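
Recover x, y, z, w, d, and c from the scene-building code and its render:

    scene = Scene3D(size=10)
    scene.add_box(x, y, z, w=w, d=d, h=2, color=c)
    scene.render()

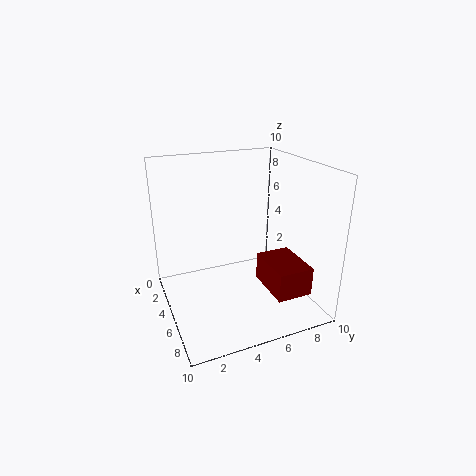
x = 5, y = 6.5, z = 1.5, w = 3.5, d = 2.5, c = 'maroon'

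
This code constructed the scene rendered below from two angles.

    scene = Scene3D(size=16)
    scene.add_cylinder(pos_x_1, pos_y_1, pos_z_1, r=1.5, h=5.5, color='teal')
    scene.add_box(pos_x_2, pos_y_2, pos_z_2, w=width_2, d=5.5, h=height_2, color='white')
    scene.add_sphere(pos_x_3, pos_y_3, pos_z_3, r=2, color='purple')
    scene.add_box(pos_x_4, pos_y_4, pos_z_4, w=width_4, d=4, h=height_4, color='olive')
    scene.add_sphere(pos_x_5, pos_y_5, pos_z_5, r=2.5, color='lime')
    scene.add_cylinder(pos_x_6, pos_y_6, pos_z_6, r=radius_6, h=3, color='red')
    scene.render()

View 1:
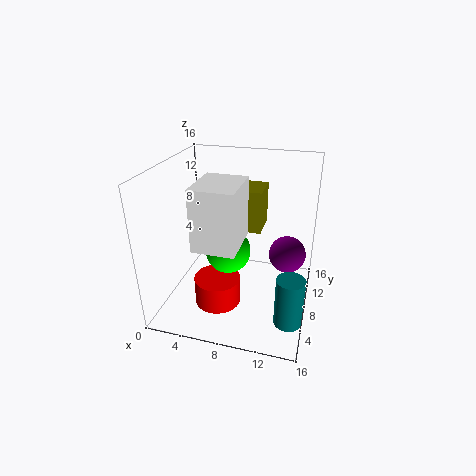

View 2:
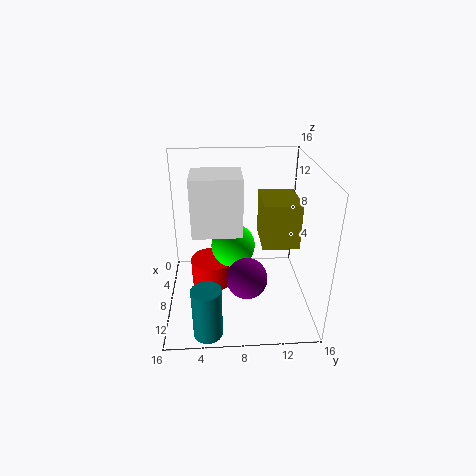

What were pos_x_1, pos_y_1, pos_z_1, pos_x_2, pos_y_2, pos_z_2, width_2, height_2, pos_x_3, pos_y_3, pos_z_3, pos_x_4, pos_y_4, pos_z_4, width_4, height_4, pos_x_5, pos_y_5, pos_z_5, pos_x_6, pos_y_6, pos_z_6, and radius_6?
pos_x_1 = 14.5, pos_y_1 = 4.5, pos_z_1 = 0.5, pos_x_2 = 4.5, pos_y_2 = 3, pos_z_2 = 8.5, width_2 = 4.5, height_2 = 6.5, pos_x_3 = 13.5, pos_y_3 = 8.5, pos_z_3 = 6.5, pos_x_4 = 5, pos_y_4 = 10.5, pos_z_4 = 7.5, width_4 = 5, height_4 = 5, pos_x_5 = 7, pos_y_5 = 7.5, pos_z_5 = 6.5, pos_x_6 = 6.5, pos_y_6 = 5, pos_z_6 = 1.5, radius_6 = 2.5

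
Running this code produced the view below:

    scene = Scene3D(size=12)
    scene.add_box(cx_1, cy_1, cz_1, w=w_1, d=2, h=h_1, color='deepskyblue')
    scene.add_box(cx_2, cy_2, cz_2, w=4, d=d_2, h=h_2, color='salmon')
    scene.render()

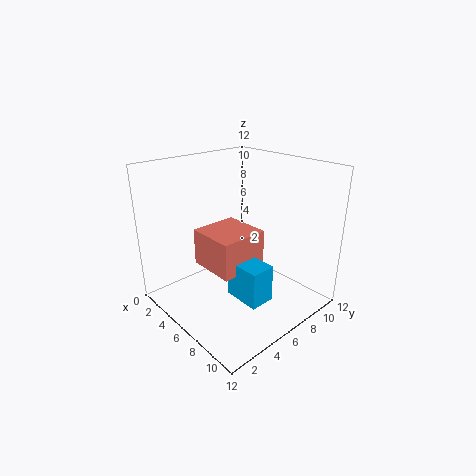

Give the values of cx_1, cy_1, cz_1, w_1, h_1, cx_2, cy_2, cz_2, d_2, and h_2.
cx_1 = 7, cy_1 = 4, cz_1 = 2, w_1 = 3, h_1 = 3, cx_2 = 4, cy_2 = 3, cz_2 = 4, d_2 = 4, h_2 = 3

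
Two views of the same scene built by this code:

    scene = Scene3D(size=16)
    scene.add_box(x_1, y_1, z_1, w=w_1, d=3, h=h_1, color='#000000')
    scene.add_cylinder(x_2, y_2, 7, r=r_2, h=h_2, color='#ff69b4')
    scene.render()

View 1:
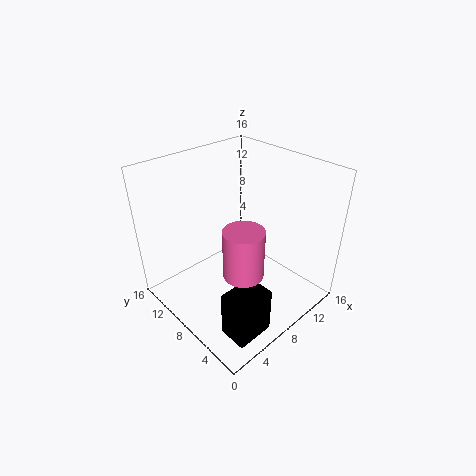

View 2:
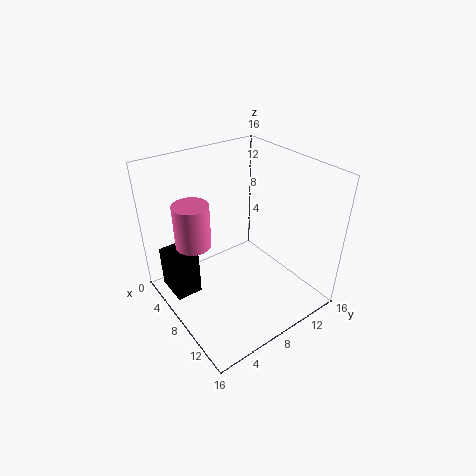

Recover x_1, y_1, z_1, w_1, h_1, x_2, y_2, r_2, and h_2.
x_1 = 2; y_1 = 1; z_1 = 1; w_1 = 4; h_1 = 5; x_2 = 5; y_2 = 4; r_2 = 2; h_2 = 5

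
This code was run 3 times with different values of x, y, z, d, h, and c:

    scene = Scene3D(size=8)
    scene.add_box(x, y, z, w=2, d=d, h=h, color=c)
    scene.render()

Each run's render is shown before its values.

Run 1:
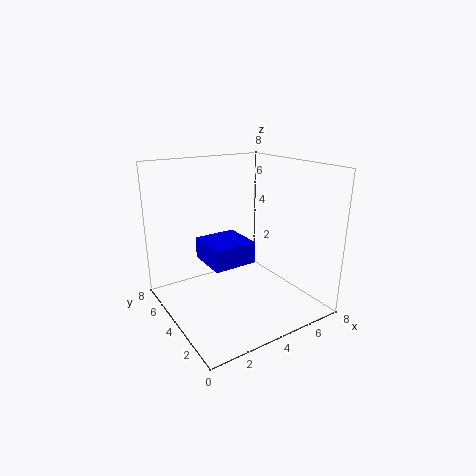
x = 1; y = 1; z = 4; d = 2; h = 1; c = 'blue'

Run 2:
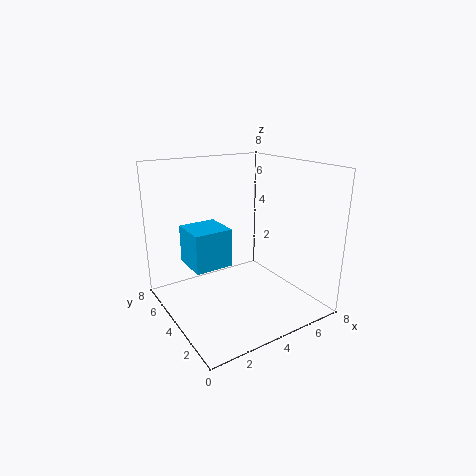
x = 1; y = 3; z = 3; d = 2; h = 2; c = 'deepskyblue'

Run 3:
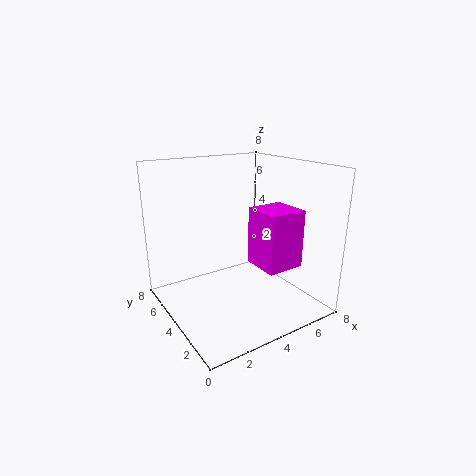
x = 4; y = 1; z = 3; d = 2; h = 3; c = 'magenta'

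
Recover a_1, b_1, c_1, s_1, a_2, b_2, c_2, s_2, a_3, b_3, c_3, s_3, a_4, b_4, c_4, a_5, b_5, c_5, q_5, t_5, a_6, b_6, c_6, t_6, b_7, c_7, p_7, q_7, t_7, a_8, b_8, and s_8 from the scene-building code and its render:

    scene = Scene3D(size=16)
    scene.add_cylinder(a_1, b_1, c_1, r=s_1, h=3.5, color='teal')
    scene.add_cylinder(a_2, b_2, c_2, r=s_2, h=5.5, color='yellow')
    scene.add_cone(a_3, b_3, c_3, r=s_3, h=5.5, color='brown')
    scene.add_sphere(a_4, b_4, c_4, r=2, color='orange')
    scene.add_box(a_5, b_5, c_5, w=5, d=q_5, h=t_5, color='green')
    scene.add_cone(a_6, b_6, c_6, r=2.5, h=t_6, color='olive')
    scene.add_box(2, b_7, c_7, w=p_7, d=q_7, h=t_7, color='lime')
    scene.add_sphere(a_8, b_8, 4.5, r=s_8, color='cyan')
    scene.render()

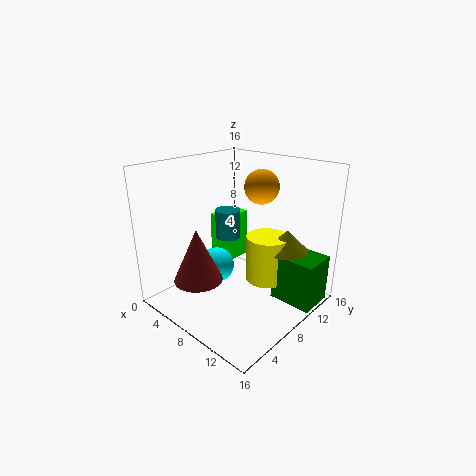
a_1 = 4.5, b_1 = 10, c_1 = 6.5, s_1 = 1.5, a_2 = 9.5, b_2 = 11.5, c_2 = 2, s_2 = 2.5, a_3 = 7.5, b_3 = 2.5, c_3 = 5, s_3 = 2.5, a_4 = 8, b_4 = 12, c_4 = 13, a_5 = 11, b_5 = 10.5, c_5 = 0.5, q_5 = 4, t_5 = 5.5, a_6 = 11.5, b_6 = 12.5, c_6 = 6, t_6 = 2.5, b_7 = 9.5, c_7 = 3, p_7 = 2.5, q_7 = 4, t_7 = 6, a_8 = 6, b_8 = 6.5, s_8 = 2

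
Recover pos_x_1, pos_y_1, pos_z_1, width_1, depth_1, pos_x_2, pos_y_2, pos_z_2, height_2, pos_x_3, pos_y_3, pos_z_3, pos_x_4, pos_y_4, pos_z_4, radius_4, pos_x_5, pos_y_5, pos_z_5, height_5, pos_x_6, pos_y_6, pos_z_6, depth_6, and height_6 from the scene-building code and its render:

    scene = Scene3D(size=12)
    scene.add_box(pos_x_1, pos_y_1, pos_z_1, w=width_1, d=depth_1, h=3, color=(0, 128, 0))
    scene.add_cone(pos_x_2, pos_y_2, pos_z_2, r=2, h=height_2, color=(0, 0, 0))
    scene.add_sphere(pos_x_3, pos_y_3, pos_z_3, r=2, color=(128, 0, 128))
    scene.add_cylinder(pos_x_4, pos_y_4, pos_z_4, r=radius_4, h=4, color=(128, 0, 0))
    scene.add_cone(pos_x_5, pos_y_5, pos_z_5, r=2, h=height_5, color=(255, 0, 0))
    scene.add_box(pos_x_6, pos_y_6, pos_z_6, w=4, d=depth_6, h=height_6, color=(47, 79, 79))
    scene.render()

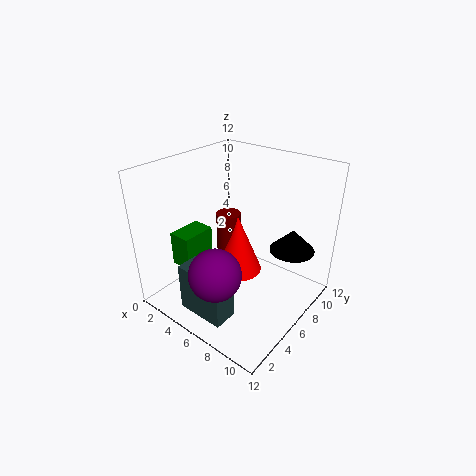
pos_x_1 = 1
pos_y_1 = 3
pos_z_1 = 3
width_1 = 2
depth_1 = 3
pos_x_2 = 9
pos_y_2 = 10
pos_z_2 = 4
height_2 = 2
pos_x_3 = 7
pos_y_3 = 2
pos_z_3 = 5
pos_x_4 = 5
pos_y_4 = 6
pos_z_4 = 4
radius_4 = 1
pos_x_5 = 6
pos_y_5 = 6
pos_z_5 = 3
height_5 = 5
pos_x_6 = 4
pos_y_6 = 1
pos_z_6 = 1
depth_6 = 2
height_6 = 4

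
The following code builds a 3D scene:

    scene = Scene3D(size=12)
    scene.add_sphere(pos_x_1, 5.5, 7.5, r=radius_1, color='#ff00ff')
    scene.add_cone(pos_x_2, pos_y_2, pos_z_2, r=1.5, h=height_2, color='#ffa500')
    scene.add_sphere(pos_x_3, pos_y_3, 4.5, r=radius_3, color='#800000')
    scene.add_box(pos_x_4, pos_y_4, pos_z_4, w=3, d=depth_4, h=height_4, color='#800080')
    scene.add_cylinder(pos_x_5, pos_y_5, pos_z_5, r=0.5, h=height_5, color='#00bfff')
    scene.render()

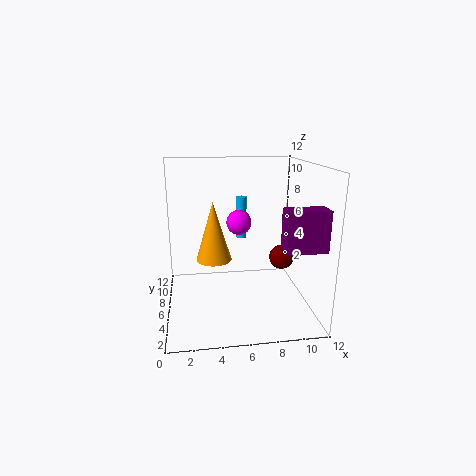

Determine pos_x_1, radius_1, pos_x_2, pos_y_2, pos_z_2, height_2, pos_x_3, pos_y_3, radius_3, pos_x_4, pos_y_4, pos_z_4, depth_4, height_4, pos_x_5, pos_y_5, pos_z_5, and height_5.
pos_x_1 = 6, radius_1 = 1, pos_x_2 = 4, pos_y_2 = 6.5, pos_z_2 = 4, height_2 = 5, pos_x_3 = 9.5, pos_y_3 = 5, radius_3 = 1, pos_x_4 = 8.5, pos_y_4 = 0.5, pos_z_4 = 6.5, depth_4 = 1.5, height_4 = 3, pos_x_5 = 7, pos_y_5 = 10.5, pos_z_5 = 4.5, height_5 = 4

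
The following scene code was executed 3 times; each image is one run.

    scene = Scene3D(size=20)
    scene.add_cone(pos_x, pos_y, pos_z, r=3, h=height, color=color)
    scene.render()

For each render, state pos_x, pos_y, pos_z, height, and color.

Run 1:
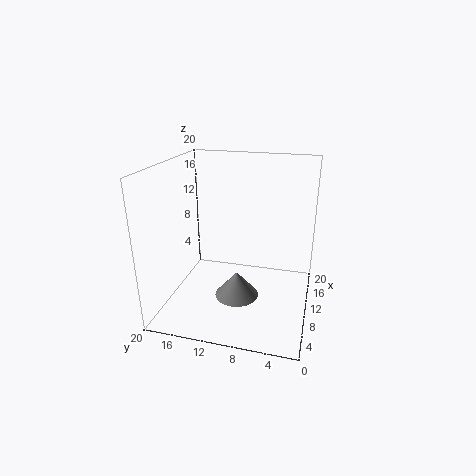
pos_x = 7.5; pos_y = 9.5; pos_z = 2.5; height = 3.5; color = 'gray'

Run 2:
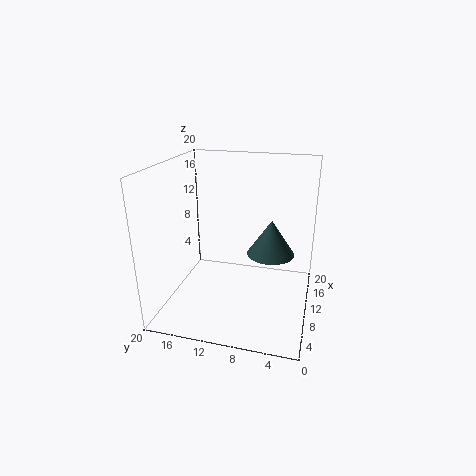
pos_x = 7.5; pos_y = 5; pos_z = 9.5; height = 4.5; color = 'darkslategray'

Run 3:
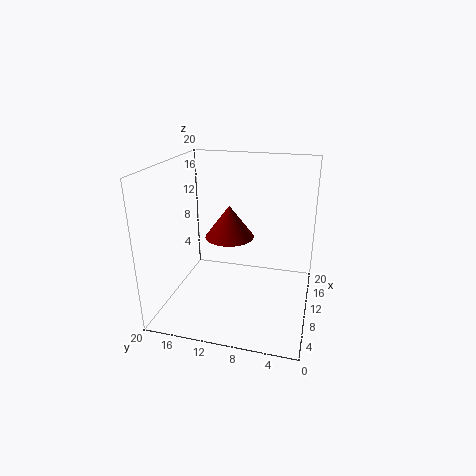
pos_x = 6; pos_y = 10; pos_z = 12; height = 4; color = 'maroon'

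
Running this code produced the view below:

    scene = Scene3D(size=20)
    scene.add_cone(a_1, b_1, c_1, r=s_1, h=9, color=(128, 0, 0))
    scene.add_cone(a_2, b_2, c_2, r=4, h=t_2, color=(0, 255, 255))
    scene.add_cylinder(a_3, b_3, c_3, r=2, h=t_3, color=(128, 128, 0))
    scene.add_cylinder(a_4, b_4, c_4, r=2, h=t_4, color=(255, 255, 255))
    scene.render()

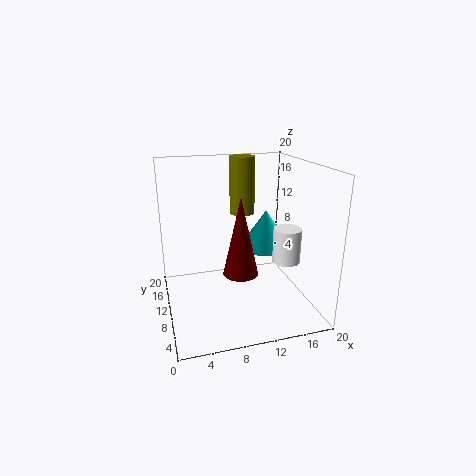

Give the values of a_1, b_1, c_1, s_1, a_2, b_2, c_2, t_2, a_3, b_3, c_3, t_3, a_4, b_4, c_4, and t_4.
a_1 = 8; b_1 = 2; c_1 = 9; s_1 = 2; a_2 = 16; b_2 = 15; c_2 = 6; t_2 = 6; a_3 = 13; b_3 = 18; c_3 = 11; t_3 = 9; a_4 = 17; b_4 = 9; c_4 = 6; t_4 = 5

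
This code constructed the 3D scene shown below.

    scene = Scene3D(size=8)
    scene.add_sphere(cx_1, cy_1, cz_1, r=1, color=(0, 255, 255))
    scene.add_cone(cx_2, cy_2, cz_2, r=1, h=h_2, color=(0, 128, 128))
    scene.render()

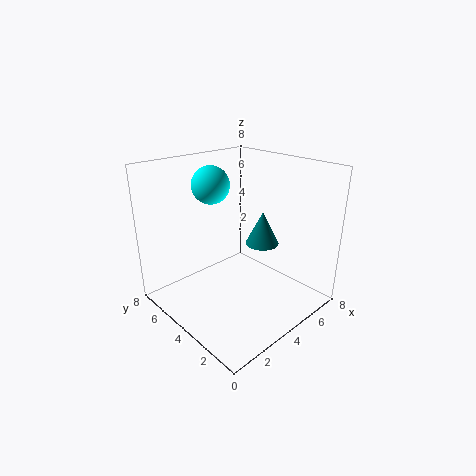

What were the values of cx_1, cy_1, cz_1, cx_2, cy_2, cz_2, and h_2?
cx_1 = 3; cy_1 = 5; cz_1 = 7; cx_2 = 6; cy_2 = 4; cz_2 = 3; h_2 = 2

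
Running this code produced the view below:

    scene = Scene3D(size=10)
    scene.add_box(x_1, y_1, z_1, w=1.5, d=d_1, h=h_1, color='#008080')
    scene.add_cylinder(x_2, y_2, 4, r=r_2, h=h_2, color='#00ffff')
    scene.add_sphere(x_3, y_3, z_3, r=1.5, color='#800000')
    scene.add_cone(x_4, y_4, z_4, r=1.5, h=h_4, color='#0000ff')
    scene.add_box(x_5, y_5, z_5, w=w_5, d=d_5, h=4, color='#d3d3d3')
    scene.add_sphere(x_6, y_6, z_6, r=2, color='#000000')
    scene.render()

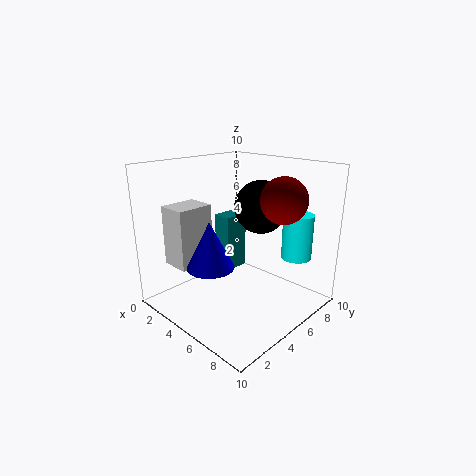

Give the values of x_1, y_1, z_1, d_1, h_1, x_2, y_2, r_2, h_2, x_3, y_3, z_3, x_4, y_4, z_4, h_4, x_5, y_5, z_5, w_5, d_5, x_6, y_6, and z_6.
x_1 = 1
y_1 = 6.5
z_1 = 1
d_1 = 2
h_1 = 4.5
x_2 = 8.5
y_2 = 7
r_2 = 1
h_2 = 3
x_3 = 8
y_3 = 6
z_3 = 8
x_4 = 5.5
y_4 = 2
z_4 = 4
h_4 = 3
x_5 = 2
y_5 = 1
z_5 = 3.5
w_5 = 2
d_5 = 2.5
x_6 = 4.5
y_6 = 8
z_6 = 6.5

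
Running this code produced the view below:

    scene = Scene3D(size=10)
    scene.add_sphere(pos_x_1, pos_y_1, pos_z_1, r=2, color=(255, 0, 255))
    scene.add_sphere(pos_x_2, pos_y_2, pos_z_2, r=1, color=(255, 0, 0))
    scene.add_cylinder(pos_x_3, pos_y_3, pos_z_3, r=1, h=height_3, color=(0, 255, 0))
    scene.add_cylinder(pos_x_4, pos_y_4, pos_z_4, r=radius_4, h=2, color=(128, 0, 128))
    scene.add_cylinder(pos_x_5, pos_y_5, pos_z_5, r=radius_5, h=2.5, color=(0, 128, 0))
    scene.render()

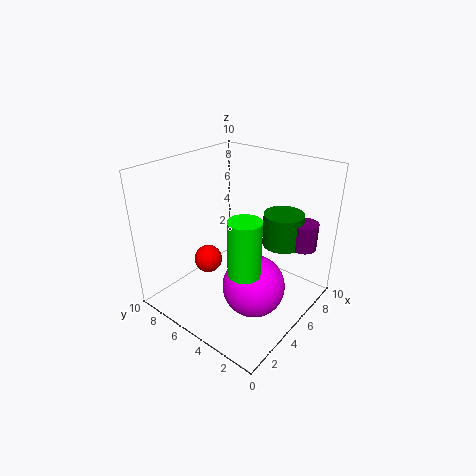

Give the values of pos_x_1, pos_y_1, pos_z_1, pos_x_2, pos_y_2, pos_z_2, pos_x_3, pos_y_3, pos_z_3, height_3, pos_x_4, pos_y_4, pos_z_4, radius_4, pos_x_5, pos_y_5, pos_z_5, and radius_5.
pos_x_1 = 3.5, pos_y_1 = 2.5, pos_z_1 = 3, pos_x_2 = 4, pos_y_2 = 7, pos_z_2 = 3, pos_x_3 = 2.5, pos_y_3 = 2.5, pos_z_3 = 4.5, height_3 = 3.5, pos_x_4 = 9, pos_y_4 = 2, pos_z_4 = 3.5, radius_4 = 1, pos_x_5 = 8.5, pos_y_5 = 3.5, pos_z_5 = 3.5, radius_5 = 1.5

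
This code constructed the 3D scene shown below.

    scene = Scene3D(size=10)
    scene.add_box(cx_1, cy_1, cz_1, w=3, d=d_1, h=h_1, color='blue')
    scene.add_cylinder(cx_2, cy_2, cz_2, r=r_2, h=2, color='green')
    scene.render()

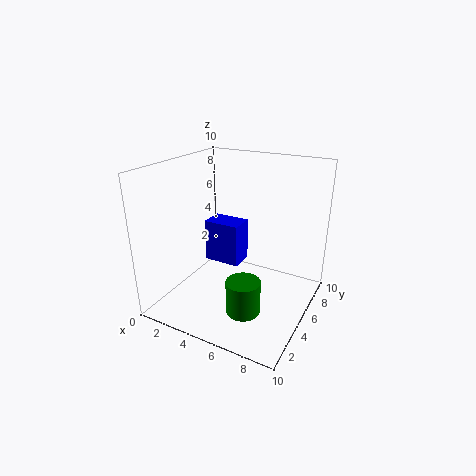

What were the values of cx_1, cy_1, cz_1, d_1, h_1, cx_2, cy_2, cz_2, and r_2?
cx_1 = 0.5, cy_1 = 7.5, cz_1 = 1, d_1 = 2, h_1 = 3.5, cx_2 = 7.5, cy_2 = 1, cz_2 = 2.5, r_2 = 1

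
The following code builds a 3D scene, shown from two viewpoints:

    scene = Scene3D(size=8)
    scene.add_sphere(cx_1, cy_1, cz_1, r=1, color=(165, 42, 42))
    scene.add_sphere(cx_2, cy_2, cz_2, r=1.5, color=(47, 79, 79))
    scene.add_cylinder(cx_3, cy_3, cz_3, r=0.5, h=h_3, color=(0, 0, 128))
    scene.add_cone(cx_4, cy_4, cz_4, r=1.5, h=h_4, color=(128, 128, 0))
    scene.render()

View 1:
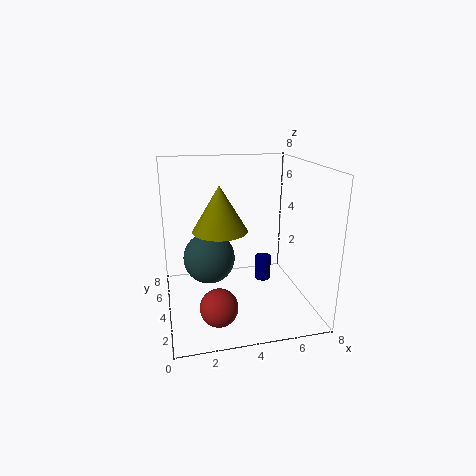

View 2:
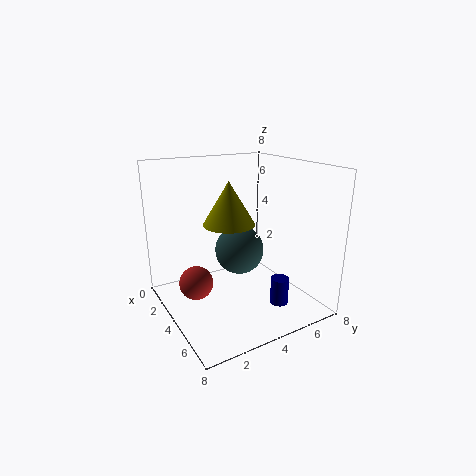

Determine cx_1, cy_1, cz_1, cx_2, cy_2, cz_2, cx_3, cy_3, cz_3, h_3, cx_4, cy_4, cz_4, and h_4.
cx_1 = 2.5
cy_1 = 2
cz_1 = 1
cx_2 = 2.5
cy_2 = 5
cz_2 = 2.5
cx_3 = 6
cy_3 = 5.5
cz_3 = 0.5
h_3 = 1.5
cx_4 = 3
cy_4 = 4
cz_4 = 4.5
h_4 = 2.5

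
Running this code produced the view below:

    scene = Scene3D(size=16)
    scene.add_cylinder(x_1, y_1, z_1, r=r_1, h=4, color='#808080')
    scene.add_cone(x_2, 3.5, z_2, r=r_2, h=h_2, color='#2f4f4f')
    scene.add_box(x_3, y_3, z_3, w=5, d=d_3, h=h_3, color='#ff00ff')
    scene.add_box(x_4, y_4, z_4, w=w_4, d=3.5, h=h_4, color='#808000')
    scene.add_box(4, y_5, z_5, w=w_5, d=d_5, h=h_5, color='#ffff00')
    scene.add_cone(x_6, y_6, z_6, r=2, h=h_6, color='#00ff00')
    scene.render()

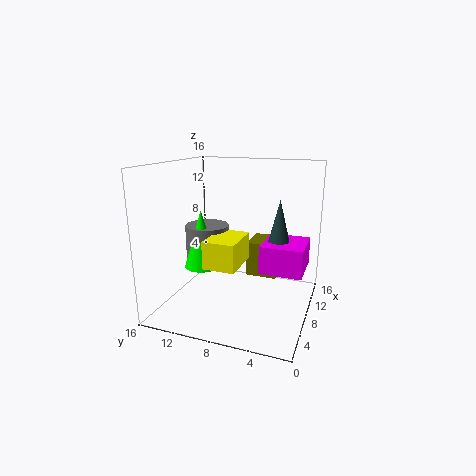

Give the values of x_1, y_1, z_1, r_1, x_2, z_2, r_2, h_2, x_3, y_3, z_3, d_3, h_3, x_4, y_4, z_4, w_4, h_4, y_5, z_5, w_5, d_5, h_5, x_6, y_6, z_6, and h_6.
x_1 = 8.5, y_1 = 12, z_1 = 5, r_1 = 2.5, x_2 = 8.5, z_2 = 6.5, r_2 = 1.5, h_2 = 6, x_3 = 6, y_3 = 0.5, z_3 = 5, d_3 = 4.5, h_3 = 3, x_4 = 9.5, y_4 = 4, z_4 = 3, w_4 = 4, h_4 = 4, y_5 = 7, z_5 = 5.5, w_5 = 5, d_5 = 3.5, h_5 = 3, x_6 = 7, y_6 = 12, z_6 = 4.5, h_6 = 6.5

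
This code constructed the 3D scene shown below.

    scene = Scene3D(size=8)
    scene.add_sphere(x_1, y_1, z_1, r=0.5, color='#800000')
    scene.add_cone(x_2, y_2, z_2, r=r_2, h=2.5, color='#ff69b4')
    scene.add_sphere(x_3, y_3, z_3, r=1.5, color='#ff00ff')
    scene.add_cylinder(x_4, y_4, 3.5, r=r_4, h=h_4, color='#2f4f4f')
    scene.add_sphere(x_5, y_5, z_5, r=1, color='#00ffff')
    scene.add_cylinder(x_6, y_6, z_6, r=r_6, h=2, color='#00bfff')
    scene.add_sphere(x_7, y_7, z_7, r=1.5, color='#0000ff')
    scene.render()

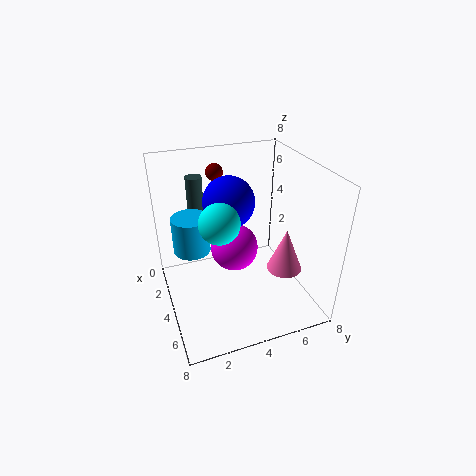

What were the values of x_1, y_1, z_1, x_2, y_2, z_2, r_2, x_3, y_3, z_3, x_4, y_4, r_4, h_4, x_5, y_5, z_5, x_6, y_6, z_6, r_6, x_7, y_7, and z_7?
x_1 = 1.5; y_1 = 3.5; z_1 = 7; x_2 = 5; y_2 = 6.5; z_2 = 2; r_2 = 1; x_3 = 2; y_3 = 4.5; z_3 = 2; x_4 = 0.5; y_4 = 2.5; r_4 = 0.5; h_4 = 3; x_5 = 5.5; y_5 = 2.5; z_5 = 6; x_6 = 3.5; y_6 = 1.5; z_6 = 3.5; r_6 = 1; x_7 = 2.5; y_7 = 4; z_7 = 5.5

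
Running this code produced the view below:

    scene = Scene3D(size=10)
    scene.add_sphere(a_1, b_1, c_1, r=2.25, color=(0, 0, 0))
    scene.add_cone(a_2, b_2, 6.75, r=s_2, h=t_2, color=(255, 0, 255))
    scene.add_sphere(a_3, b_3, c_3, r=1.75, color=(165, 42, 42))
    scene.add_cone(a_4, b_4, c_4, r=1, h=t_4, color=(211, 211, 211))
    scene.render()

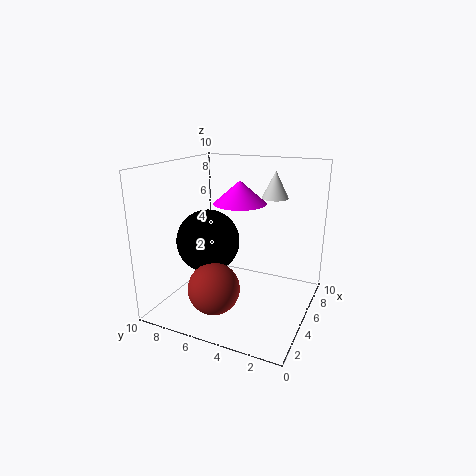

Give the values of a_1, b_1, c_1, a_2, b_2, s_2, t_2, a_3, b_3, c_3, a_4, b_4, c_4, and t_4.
a_1 = 4.75
b_1 = 7.25
c_1 = 4.5
a_2 = 7.5
b_2 = 6
s_2 = 2
t_2 = 1.75
a_3 = 2.75
b_3 = 5.75
c_3 = 2
a_4 = 8.25
b_4 = 3.5
c_4 = 7.25
t_4 = 2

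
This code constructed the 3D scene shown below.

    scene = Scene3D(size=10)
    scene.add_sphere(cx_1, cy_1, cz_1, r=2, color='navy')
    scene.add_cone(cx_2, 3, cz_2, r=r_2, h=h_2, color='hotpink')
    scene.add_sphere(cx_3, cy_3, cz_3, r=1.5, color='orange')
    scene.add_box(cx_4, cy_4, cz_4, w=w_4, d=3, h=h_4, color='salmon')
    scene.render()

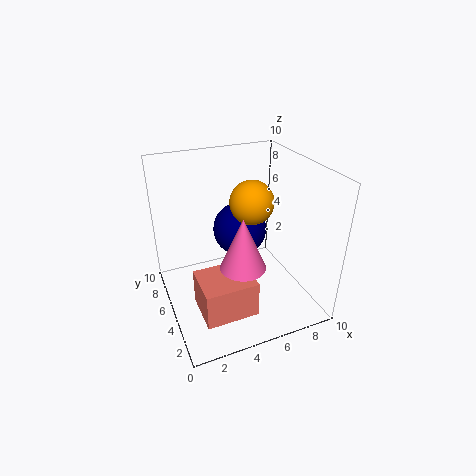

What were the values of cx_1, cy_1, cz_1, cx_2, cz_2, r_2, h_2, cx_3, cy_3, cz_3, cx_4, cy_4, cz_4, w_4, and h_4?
cx_1 = 6
cy_1 = 7
cz_1 = 4.5
cx_2 = 4.5
cz_2 = 4
r_2 = 1.5
h_2 = 3.5
cx_3 = 6
cy_3 = 5
cz_3 = 7.5
cx_4 = 1.5
cy_4 = 1.5
cz_4 = 1
w_4 = 3.5
h_4 = 2.5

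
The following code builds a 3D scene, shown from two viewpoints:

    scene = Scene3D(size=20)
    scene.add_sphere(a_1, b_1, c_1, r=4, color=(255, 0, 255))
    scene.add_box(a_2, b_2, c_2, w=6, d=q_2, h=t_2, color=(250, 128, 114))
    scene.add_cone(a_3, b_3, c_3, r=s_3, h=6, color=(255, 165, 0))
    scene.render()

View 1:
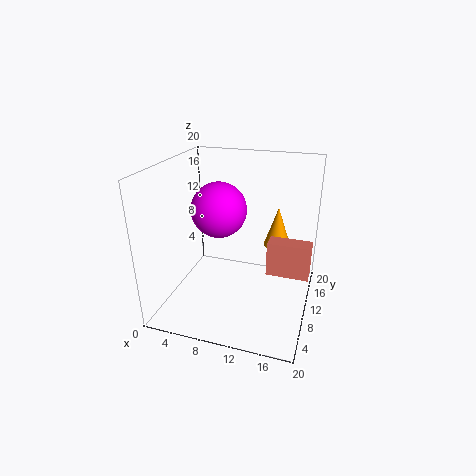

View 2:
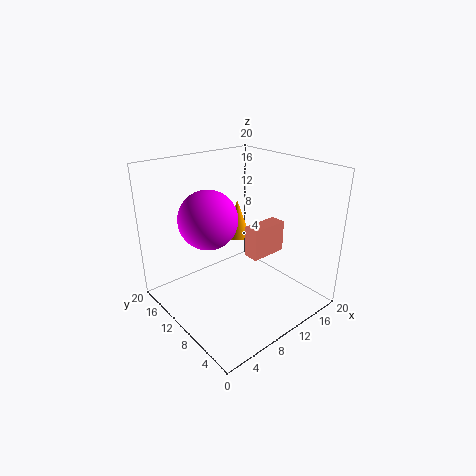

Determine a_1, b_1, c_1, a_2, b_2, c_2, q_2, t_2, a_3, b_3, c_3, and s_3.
a_1 = 6.5, b_1 = 12, c_1 = 13, a_2 = 14, b_2 = 10.5, c_2 = 4.5, q_2 = 2.5, t_2 = 5, a_3 = 14.5, b_3 = 15.5, c_3 = 7, s_3 = 2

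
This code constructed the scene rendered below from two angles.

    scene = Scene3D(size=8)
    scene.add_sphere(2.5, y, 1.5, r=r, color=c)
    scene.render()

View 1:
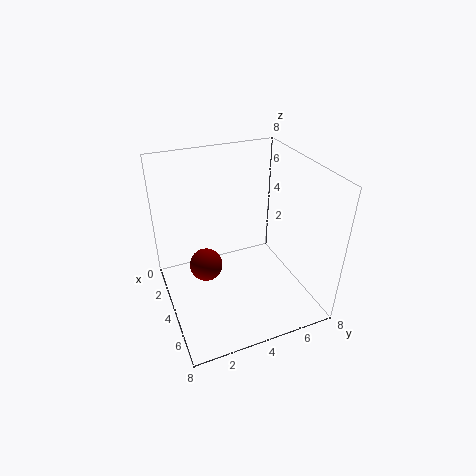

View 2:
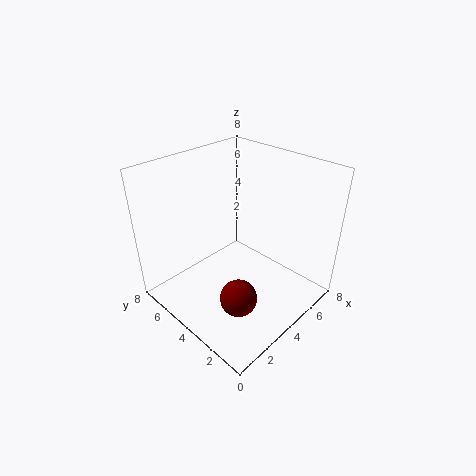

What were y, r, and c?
y = 2.5
r = 1
c = 'maroon'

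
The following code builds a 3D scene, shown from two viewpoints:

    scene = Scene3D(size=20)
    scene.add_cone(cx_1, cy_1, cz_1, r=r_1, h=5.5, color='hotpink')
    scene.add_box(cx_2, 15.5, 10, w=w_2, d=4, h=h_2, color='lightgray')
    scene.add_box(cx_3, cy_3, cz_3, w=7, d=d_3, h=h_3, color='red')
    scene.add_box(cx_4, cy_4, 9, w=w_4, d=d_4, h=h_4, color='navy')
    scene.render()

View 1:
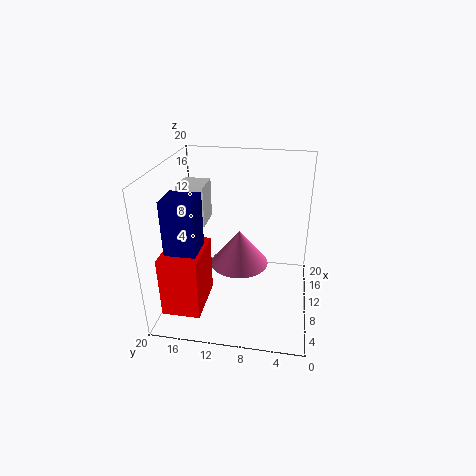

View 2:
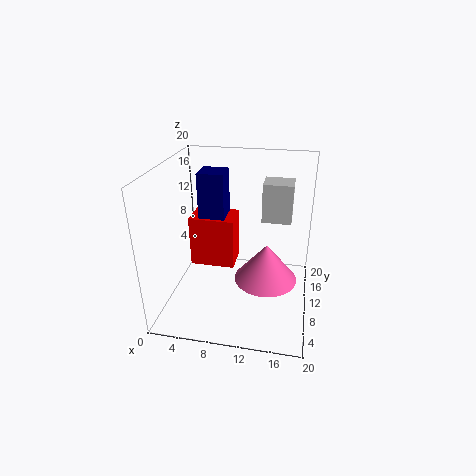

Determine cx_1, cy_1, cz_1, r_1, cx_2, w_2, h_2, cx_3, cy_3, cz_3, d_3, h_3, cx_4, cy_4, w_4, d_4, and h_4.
cx_1 = 14, cy_1 = 10.5, cz_1 = 3.5, r_1 = 4.5, cx_2 = 12.5, w_2 = 4.5, h_2 = 6, cx_3 = 1.5, cy_3 = 13.5, cz_3 = 2.5, d_3 = 5, h_3 = 8, cx_4 = 3, cy_4 = 14, w_4 = 4, d_4 = 4, h_4 = 8.5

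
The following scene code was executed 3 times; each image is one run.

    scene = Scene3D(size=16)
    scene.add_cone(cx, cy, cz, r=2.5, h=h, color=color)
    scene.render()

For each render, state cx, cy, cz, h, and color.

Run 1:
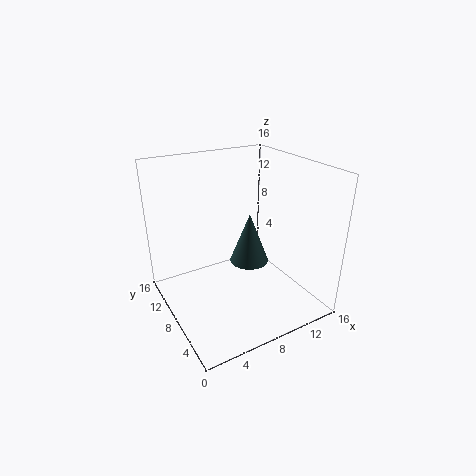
cx = 11.75; cy = 11.5; cz = 2.25; h = 6.5; color = 'darkslategray'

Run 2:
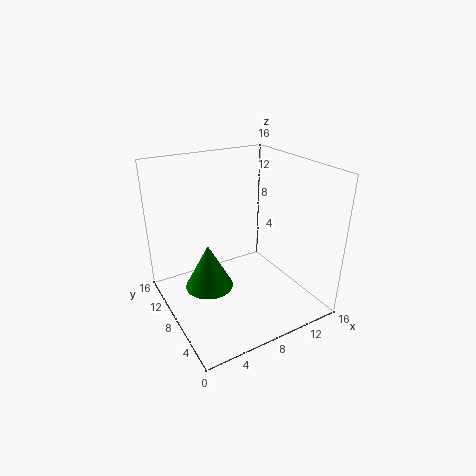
cx = 3.75; cy = 6.75; cz = 4; h = 4.75; color = 'green'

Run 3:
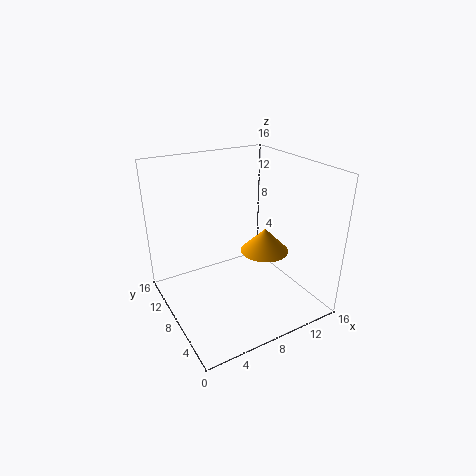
cx = 9.5; cy = 5; cz = 7.5; h = 2.5; color = 'orange'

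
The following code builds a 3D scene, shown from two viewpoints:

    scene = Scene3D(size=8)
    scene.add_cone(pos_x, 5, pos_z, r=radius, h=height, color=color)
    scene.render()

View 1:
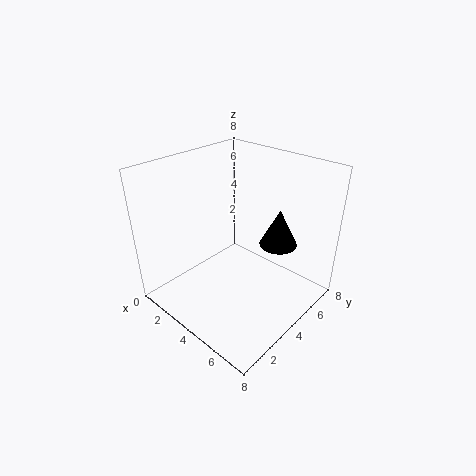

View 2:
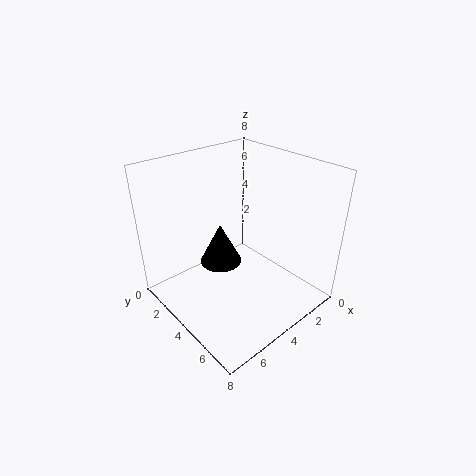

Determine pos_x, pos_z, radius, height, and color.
pos_x = 6, pos_z = 4, radius = 1, height = 2, color = 'black'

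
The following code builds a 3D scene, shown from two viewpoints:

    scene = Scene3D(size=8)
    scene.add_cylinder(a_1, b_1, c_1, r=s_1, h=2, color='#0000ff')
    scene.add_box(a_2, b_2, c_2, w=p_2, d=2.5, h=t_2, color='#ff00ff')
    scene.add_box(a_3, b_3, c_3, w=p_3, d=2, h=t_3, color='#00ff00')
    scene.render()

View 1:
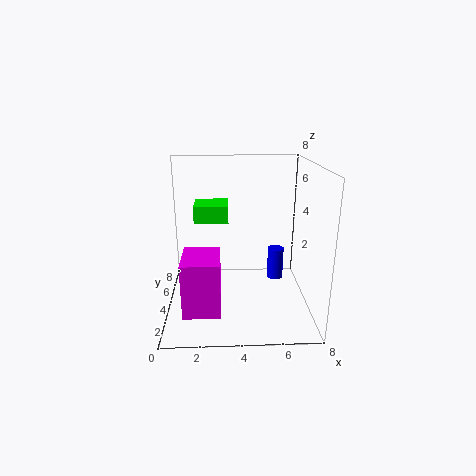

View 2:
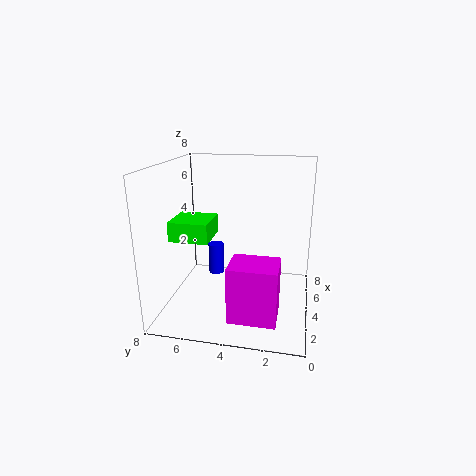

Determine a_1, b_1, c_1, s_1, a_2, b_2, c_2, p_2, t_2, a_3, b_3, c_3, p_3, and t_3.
a_1 = 6.5, b_1 = 6, c_1 = 0.5, s_1 = 0.5, a_2 = 1, b_2 = 1.5, c_2 = 0.5, p_2 = 2, t_2 = 3, a_3 = 1.5, b_3 = 5, c_3 = 4.5, p_3 = 2, t_3 = 1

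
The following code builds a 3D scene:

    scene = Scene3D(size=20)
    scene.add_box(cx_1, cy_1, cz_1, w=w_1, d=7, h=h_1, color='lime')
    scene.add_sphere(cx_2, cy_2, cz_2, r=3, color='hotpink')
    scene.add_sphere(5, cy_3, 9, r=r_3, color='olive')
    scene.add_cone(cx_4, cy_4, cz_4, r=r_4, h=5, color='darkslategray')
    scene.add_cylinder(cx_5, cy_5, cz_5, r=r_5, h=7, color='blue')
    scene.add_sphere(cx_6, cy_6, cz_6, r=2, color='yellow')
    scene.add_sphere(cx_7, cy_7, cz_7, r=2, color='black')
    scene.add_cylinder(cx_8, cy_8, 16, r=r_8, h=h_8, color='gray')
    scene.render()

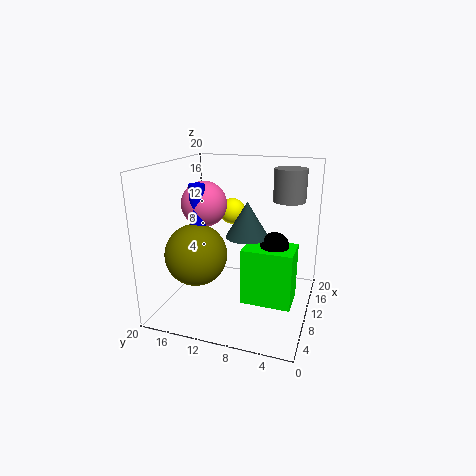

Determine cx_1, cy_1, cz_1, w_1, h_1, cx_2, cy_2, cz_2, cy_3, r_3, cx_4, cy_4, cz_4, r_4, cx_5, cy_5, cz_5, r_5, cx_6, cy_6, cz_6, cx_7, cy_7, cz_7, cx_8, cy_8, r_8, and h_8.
cx_1 = 8; cy_1 = 2; cz_1 = 1; w_1 = 5; h_1 = 8; cx_2 = 8; cy_2 = 14; cz_2 = 15; cy_3 = 14; r_3 = 4; cx_4 = 11; cy_4 = 9; cz_4 = 10; r_4 = 3; cx_5 = 6; cy_5 = 14; cz_5 = 11; r_5 = 1; cx_6 = 16; cy_6 = 13; cz_6 = 12; cx_7 = 11; cy_7 = 5; cz_7 = 9; cx_8 = 9; cy_8 = 3; r_8 = 2; h_8 = 4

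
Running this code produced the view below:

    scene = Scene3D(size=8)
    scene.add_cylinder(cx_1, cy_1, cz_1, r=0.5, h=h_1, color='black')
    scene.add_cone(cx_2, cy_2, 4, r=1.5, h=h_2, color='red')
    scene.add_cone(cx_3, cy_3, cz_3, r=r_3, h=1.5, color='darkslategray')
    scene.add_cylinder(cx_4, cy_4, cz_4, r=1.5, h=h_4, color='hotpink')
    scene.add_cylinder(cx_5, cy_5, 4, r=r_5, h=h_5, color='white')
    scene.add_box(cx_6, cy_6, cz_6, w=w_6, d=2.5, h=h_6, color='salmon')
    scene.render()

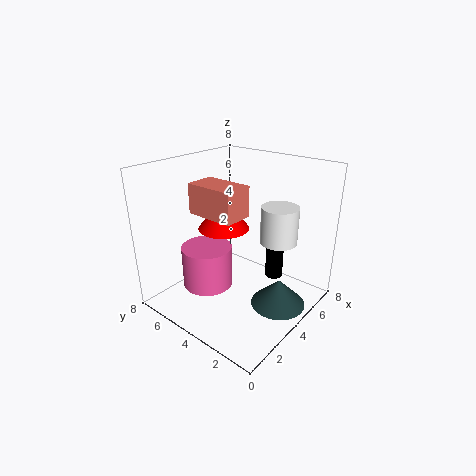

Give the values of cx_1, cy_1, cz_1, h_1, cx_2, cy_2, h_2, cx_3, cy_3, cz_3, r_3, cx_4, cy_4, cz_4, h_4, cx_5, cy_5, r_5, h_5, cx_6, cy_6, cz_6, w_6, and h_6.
cx_1 = 5.5, cy_1 = 2.5, cz_1 = 1.5, h_1 = 3.5, cx_2 = 4.5, cy_2 = 5.5, h_2 = 2, cx_3 = 4.5, cy_3 = 1.5, cz_3 = 0.5, r_3 = 1.5, cx_4 = 3.5, cy_4 = 6, cz_4 = 0.5, h_4 = 2.5, cx_5 = 5, cy_5 = 2, r_5 = 1, h_5 = 2, cx_6 = 1.5, cy_6 = 2.5, cz_6 = 6, w_6 = 1.5, h_6 = 1.5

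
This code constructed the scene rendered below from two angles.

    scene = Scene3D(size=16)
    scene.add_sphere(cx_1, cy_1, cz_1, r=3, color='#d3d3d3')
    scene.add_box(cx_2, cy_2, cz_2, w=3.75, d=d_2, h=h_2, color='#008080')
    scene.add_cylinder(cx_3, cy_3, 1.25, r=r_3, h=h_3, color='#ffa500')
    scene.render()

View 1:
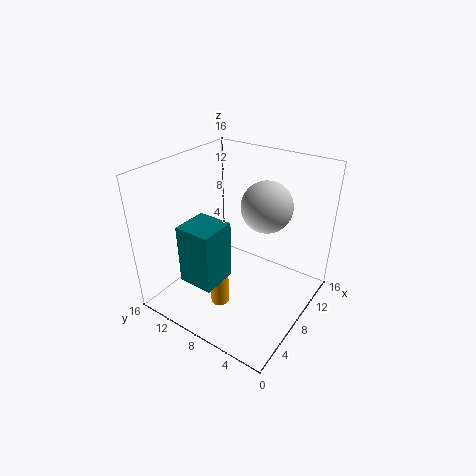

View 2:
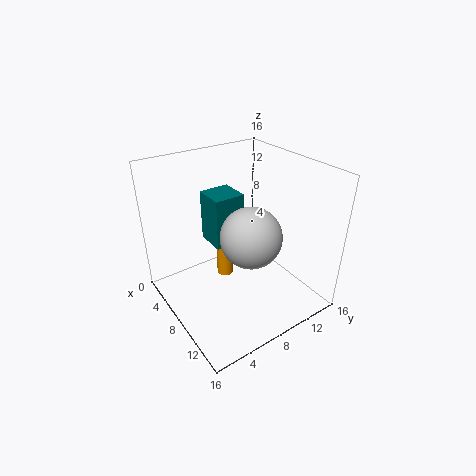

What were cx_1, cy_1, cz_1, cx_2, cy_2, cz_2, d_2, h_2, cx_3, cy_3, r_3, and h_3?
cx_1 = 12; cy_1 = 6.75; cz_1 = 10.5; cx_2 = 1.5; cy_2 = 7; cz_2 = 5.25; d_2 = 3.75; h_2 = 6.25; cx_3 = 4.75; cy_3 = 8.25; r_3 = 1; h_3 = 6.25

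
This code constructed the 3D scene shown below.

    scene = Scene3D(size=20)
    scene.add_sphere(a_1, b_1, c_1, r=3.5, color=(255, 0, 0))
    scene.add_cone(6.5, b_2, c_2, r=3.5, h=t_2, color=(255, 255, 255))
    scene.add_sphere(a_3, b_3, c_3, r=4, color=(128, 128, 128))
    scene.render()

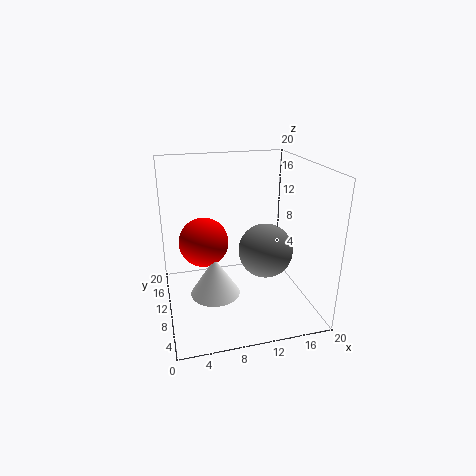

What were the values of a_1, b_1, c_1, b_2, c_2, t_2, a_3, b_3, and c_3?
a_1 = 5.5, b_1 = 12, c_1 = 9, b_2 = 9.5, c_2 = 2, t_2 = 5.5, a_3 = 14.5, b_3 = 11, c_3 = 7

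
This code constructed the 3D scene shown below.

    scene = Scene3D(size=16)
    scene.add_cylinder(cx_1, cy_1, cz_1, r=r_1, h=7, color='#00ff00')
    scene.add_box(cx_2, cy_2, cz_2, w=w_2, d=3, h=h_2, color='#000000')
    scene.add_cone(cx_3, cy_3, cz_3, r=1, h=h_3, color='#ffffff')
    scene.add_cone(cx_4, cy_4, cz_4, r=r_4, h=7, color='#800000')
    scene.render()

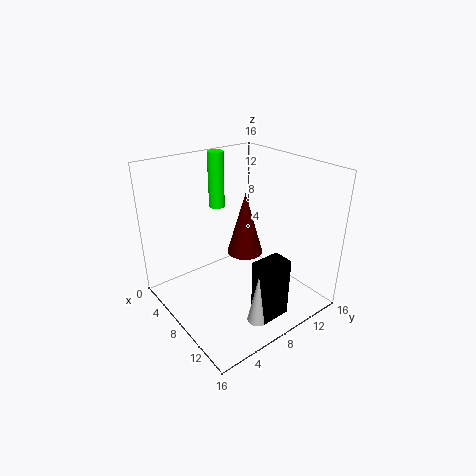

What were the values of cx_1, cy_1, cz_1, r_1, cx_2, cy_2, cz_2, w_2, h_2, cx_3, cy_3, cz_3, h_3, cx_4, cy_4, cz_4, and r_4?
cx_1 = 1; cy_1 = 10; cz_1 = 9; r_1 = 1; cx_2 = 14; cy_2 = 5; cz_2 = 3; w_2 = 2; h_2 = 6; cx_3 = 15; cy_3 = 5; cz_3 = 3; h_3 = 5; cx_4 = 8; cy_4 = 9; cz_4 = 6; r_4 = 2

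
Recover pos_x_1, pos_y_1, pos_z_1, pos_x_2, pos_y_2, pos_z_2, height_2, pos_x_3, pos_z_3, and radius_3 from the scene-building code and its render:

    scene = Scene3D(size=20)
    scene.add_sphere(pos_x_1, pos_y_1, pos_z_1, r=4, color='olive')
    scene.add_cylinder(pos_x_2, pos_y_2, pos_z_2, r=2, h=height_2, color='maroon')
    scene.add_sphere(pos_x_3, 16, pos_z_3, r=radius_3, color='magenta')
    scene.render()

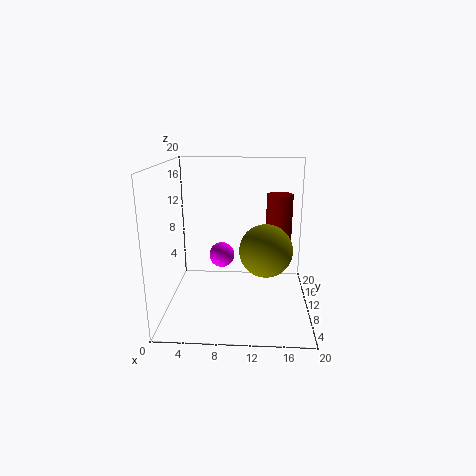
pos_x_1 = 14, pos_y_1 = 13, pos_z_1 = 7, pos_x_2 = 16, pos_y_2 = 16, pos_z_2 = 7, height_2 = 8, pos_x_3 = 7, pos_z_3 = 5, radius_3 = 2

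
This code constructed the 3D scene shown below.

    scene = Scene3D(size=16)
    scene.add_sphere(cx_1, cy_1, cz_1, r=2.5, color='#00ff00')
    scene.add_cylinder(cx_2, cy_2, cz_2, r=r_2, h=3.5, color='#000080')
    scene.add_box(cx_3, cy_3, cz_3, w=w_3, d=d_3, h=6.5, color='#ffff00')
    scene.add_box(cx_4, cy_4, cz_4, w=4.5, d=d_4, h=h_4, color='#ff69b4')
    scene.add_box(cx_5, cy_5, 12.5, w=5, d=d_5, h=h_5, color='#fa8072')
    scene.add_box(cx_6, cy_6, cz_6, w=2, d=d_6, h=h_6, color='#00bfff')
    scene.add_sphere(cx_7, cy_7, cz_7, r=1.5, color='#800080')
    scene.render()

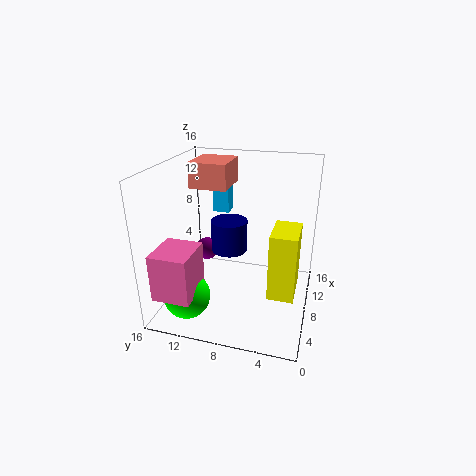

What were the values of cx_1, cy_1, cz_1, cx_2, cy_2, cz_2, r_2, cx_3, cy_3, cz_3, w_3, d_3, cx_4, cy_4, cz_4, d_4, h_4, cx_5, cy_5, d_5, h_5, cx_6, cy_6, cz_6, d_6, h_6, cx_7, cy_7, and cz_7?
cx_1 = 3.5; cy_1 = 12.5; cz_1 = 2.5; cx_2 = 8; cy_2 = 9; cz_2 = 6.5; r_2 = 2; cx_3 = 2; cy_3 = 1; cz_3 = 5; w_3 = 4; d_3 = 2.5; cx_4 = 0.5; cy_4 = 11; cz_4 = 3.5; d_4 = 4; h_4 = 5; cx_5 = 10; cy_5 = 10; d_5 = 4.5; h_5 = 3; cx_6 = 12.5; cy_6 = 10.5; cz_6 = 9; d_6 = 2; h_6 = 5.5; cx_7 = 13.5; cy_7 = 14; cz_7 = 3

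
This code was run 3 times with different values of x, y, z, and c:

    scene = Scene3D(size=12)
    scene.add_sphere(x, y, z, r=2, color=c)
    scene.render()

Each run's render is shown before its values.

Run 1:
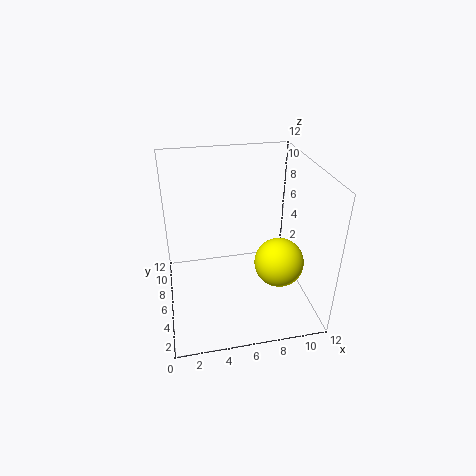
x = 9; y = 4; z = 4.5; c = 'yellow'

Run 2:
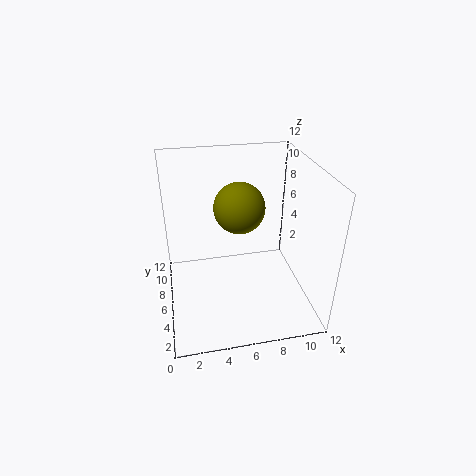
x = 6; y = 5.5; z = 9; c = 'olive'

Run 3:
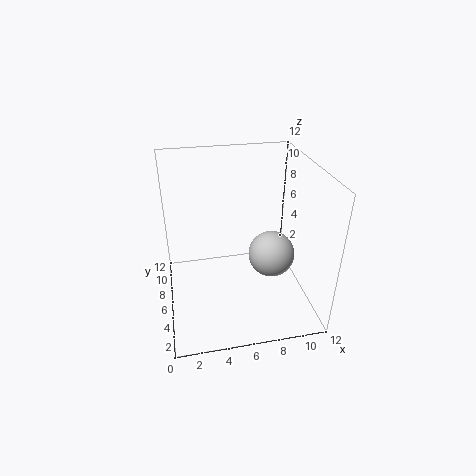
x = 9; y = 6; z = 4; c = 'lightgray'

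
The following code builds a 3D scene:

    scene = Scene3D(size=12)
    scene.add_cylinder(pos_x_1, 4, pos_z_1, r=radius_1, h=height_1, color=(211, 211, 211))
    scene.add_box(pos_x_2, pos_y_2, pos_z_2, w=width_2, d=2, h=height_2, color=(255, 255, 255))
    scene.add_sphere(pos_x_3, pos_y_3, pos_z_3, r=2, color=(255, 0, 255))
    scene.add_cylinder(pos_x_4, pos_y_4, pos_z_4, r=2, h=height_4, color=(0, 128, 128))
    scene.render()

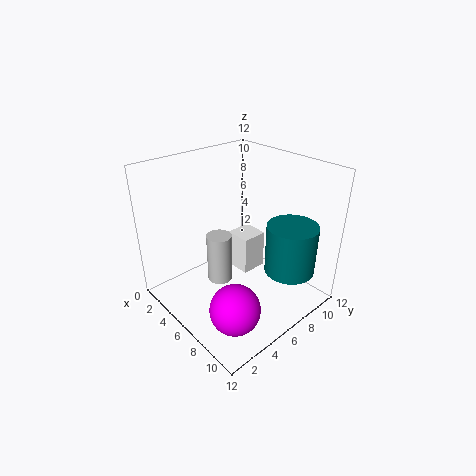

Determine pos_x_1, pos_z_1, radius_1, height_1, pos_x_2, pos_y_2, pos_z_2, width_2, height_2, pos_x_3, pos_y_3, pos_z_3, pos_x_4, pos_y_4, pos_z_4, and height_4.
pos_x_1 = 6; pos_z_1 = 3; radius_1 = 1; height_1 = 4; pos_x_2 = 6; pos_y_2 = 5; pos_z_2 = 4; width_2 = 2; height_2 = 3; pos_x_3 = 9; pos_y_3 = 3; pos_z_3 = 2; pos_x_4 = 10; pos_y_4 = 8; pos_z_4 = 4; height_4 = 4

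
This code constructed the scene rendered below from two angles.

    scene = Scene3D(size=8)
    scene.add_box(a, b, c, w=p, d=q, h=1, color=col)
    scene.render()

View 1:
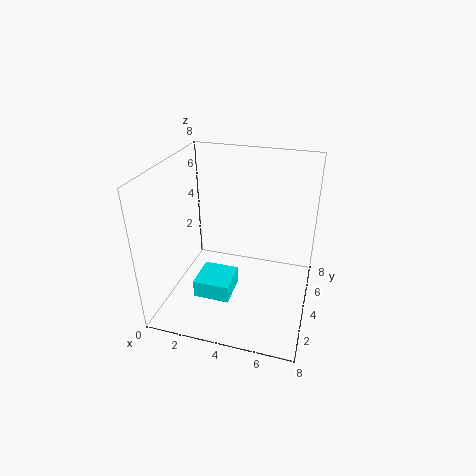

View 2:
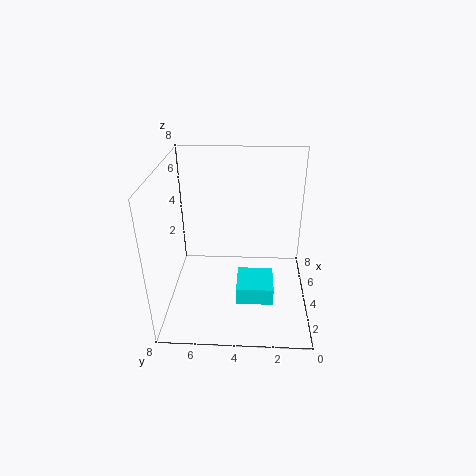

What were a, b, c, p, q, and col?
a = 2
b = 2
c = 1
p = 2
q = 2
col = 'cyan'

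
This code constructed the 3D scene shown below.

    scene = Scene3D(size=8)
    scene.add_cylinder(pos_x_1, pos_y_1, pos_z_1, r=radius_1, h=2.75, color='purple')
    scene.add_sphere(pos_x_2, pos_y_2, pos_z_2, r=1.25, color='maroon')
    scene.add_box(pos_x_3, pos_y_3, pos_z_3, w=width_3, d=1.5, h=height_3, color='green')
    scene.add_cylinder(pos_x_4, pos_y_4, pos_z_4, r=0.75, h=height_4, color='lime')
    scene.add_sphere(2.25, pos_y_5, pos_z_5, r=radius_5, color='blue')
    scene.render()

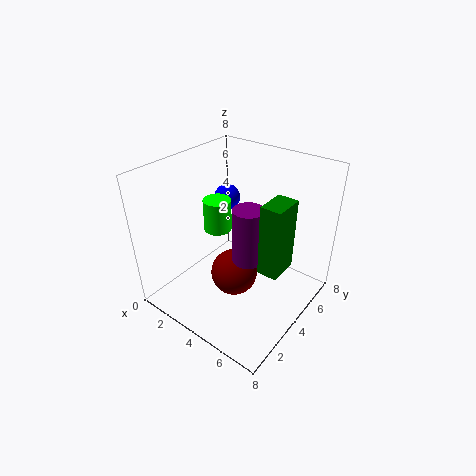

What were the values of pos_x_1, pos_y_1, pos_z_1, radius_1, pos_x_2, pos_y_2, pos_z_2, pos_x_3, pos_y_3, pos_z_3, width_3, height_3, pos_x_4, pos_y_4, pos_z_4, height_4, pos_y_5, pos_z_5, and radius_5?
pos_x_1 = 5.75, pos_y_1 = 2.5, pos_z_1 = 4.25, radius_1 = 0.75, pos_x_2 = 4.5, pos_y_2 = 3, pos_z_2 = 2.5, pos_x_3 = 6.5, pos_y_3 = 2.25, pos_z_3 = 4, width_3 = 1, height_3 = 3.5, pos_x_4 = 3, pos_y_4 = 3.5, pos_z_4 = 4.5, height_4 = 1.75, pos_y_5 = 5.25, pos_z_5 = 5.5, radius_5 = 0.75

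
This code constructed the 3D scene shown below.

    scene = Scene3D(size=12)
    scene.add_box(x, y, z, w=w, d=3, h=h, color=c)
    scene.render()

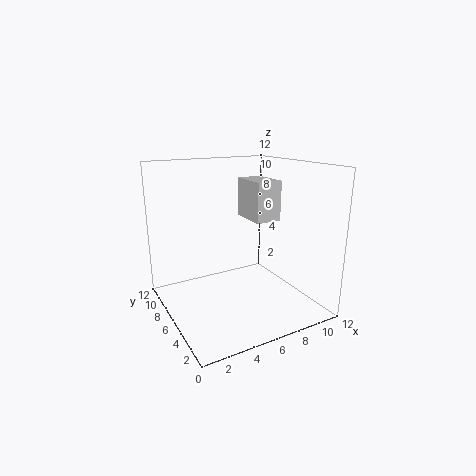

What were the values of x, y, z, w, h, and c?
x = 6; y = 3; z = 8; w = 2; h = 3; c = 'lightgray'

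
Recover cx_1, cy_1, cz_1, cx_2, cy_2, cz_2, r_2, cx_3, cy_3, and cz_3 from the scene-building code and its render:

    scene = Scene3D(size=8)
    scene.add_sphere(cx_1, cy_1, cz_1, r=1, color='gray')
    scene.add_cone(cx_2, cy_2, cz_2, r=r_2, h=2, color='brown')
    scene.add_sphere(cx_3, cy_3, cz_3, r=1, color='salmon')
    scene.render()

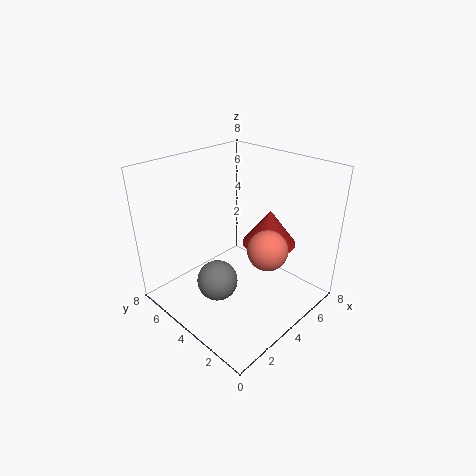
cx_1 = 1.5, cy_1 = 3, cz_1 = 3, cx_2 = 5.5, cy_2 = 3, cz_2 = 3.5, r_2 = 1.5, cx_3 = 3.5, cy_3 = 1.5, cz_3 = 4.5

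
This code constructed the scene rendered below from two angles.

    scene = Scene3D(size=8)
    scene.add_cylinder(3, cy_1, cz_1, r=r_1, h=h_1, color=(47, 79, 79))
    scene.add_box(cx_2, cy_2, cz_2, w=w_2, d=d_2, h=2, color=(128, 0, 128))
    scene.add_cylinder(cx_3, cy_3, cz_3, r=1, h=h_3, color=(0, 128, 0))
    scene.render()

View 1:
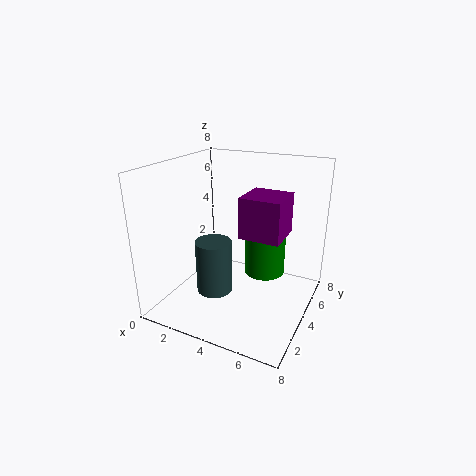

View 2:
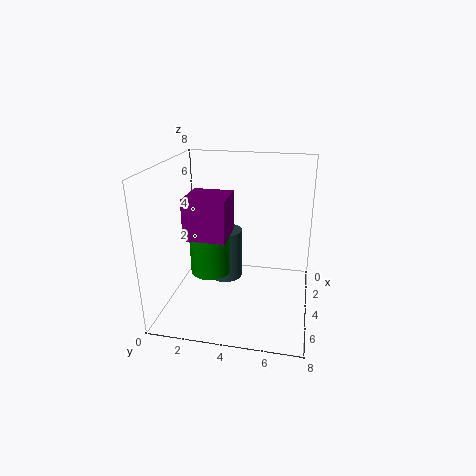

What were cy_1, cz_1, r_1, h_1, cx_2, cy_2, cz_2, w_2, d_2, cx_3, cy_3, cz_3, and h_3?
cy_1 = 3, cz_1 = 1, r_1 = 1, h_1 = 3, cx_2 = 5, cy_2 = 2, cz_2 = 5, w_2 = 2, d_2 = 2, cx_3 = 6, cy_3 = 3, cz_3 = 3, h_3 = 3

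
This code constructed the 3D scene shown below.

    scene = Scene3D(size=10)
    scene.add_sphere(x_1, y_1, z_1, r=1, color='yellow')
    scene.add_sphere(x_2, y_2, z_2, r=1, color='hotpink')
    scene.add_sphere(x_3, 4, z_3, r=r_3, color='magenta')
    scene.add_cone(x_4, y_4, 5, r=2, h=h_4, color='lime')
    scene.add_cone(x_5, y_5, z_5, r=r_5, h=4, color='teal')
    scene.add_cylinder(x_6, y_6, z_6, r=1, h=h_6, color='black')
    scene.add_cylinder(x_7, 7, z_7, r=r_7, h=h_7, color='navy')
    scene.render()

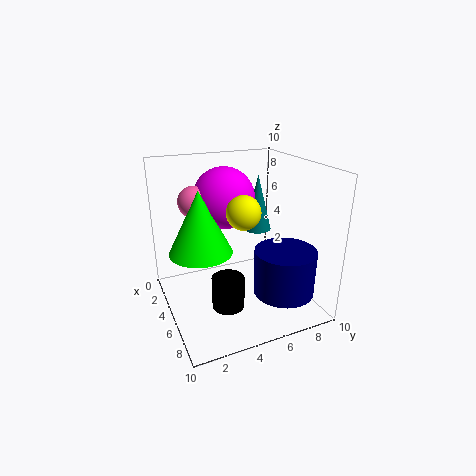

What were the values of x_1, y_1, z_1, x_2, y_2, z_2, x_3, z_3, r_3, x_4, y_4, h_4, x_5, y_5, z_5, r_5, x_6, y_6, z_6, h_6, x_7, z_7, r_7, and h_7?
x_1 = 8
y_1 = 4
z_1 = 8
x_2 = 5
y_2 = 2
z_2 = 8
x_3 = 5
z_3 = 8
r_3 = 2
x_4 = 6
y_4 = 2
h_4 = 4
x_5 = 4
y_5 = 7
z_5 = 5
r_5 = 1
x_6 = 8
y_6 = 3
z_6 = 2
h_6 = 2
x_7 = 8
z_7 = 2
r_7 = 2
h_7 = 3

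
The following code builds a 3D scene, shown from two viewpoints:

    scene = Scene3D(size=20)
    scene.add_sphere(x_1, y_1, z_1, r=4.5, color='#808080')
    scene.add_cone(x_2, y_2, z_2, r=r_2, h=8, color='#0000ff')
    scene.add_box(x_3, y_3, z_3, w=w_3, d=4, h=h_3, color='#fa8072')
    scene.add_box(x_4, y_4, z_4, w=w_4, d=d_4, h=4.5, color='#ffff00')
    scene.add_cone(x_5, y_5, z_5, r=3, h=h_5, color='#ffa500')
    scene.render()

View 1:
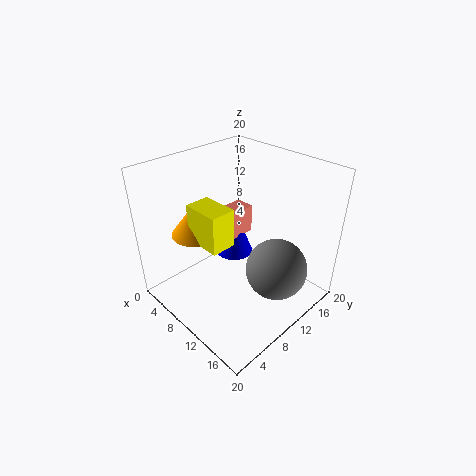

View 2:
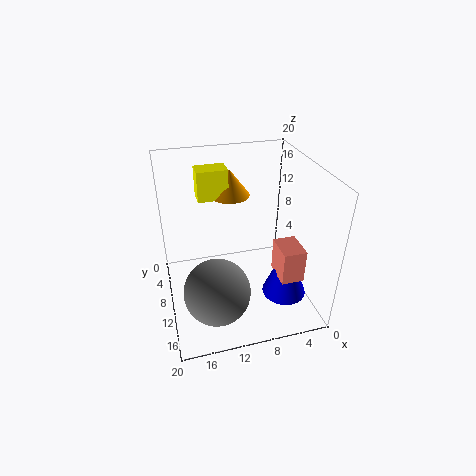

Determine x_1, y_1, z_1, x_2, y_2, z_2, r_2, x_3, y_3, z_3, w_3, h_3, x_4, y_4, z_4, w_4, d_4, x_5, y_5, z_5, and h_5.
x_1 = 14, y_1 = 14, z_1 = 4.5, x_2 = 4.5, y_2 = 14.5, z_2 = 3, r_2 = 3, x_3 = 3, y_3 = 13, z_3 = 6.5, w_3 = 3, h_3 = 4.5, x_4 = 10, y_4 = 2, z_4 = 13.5, w_4 = 4.5, d_4 = 3, x_5 = 9.5, y_5 = 3.5, z_5 = 13.5, h_5 = 4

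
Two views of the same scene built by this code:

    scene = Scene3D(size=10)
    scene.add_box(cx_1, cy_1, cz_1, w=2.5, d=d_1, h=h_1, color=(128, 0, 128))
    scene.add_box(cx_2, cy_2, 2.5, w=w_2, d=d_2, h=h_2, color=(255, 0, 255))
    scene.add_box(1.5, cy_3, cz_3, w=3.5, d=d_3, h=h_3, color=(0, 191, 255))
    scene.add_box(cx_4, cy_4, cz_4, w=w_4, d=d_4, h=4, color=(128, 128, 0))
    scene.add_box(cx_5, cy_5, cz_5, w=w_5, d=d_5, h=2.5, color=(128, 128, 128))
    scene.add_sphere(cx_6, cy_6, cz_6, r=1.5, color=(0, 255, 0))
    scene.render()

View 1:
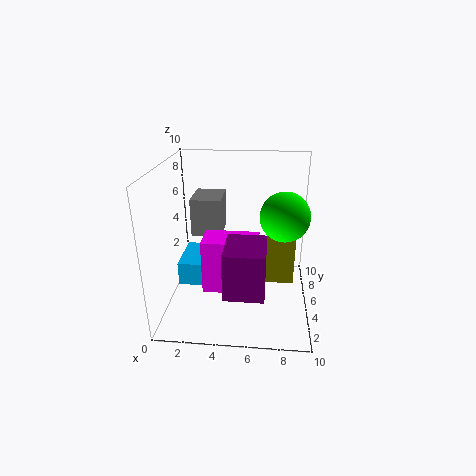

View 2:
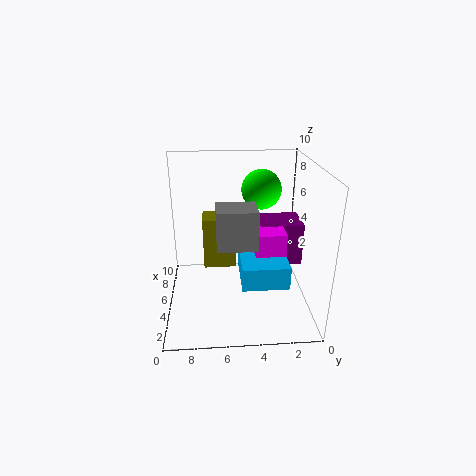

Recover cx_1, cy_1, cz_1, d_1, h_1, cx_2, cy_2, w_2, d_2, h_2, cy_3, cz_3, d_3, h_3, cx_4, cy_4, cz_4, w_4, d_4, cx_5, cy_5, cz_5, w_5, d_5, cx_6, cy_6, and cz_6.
cx_1 = 4.5
cy_1 = 0.5
cz_1 = 3
d_1 = 3
h_1 = 3
cx_2 = 3
cy_2 = 2
w_2 = 3.5
d_2 = 2
h_2 = 3.5
cy_3 = 2
cz_3 = 3
d_3 = 3
h_3 = 1.5
cx_4 = 7
cy_4 = 5
cz_4 = 1.5
w_4 = 2
d_4 = 2.5
cx_5 = 2
cy_5 = 4
cz_5 = 5.5
w_5 = 2
d_5 = 2.5
cx_6 = 8
cy_6 = 3
cz_6 = 7.5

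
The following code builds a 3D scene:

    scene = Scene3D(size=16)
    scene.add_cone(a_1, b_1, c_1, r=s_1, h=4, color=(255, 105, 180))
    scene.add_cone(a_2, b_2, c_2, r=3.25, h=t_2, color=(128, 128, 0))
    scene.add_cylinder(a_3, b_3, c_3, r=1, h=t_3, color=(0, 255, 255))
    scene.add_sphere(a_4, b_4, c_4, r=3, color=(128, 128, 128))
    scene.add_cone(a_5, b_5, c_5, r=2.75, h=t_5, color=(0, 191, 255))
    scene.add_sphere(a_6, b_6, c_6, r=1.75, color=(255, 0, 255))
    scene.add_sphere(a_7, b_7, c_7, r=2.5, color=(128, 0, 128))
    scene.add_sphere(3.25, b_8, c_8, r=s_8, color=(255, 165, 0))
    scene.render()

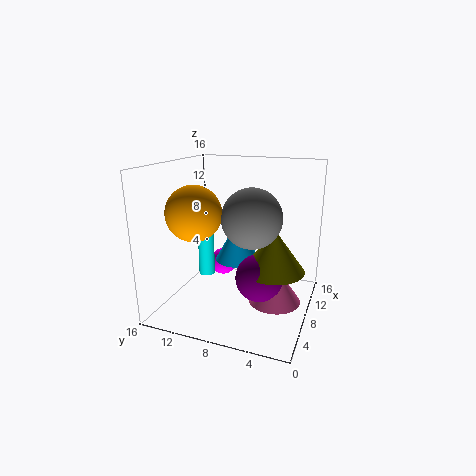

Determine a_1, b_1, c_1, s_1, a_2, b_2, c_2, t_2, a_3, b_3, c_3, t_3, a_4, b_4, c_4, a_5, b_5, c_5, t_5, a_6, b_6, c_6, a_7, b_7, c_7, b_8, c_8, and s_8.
a_1 = 6.5, b_1 = 3.25, c_1 = 2, s_1 = 2.75, a_2 = 6.5, b_2 = 3.5, c_2 = 5.5, t_2 = 4.5, a_3 = 10.5, b_3 = 13.25, c_3 = 1.75, t_3 = 6.25, a_4 = 5.25, b_4 = 5.5, c_4 = 11.25, a_5 = 11.75, b_5 = 9.5, c_5 = 3.75, t_5 = 5, a_6 = 13.5, b_6 = 12.25, c_6 = 2.25, a_7 = 5.75, b_7 = 4.75, c_7 = 4.75, b_8 = 10.75, c_8 = 11.75, s_8 = 2.75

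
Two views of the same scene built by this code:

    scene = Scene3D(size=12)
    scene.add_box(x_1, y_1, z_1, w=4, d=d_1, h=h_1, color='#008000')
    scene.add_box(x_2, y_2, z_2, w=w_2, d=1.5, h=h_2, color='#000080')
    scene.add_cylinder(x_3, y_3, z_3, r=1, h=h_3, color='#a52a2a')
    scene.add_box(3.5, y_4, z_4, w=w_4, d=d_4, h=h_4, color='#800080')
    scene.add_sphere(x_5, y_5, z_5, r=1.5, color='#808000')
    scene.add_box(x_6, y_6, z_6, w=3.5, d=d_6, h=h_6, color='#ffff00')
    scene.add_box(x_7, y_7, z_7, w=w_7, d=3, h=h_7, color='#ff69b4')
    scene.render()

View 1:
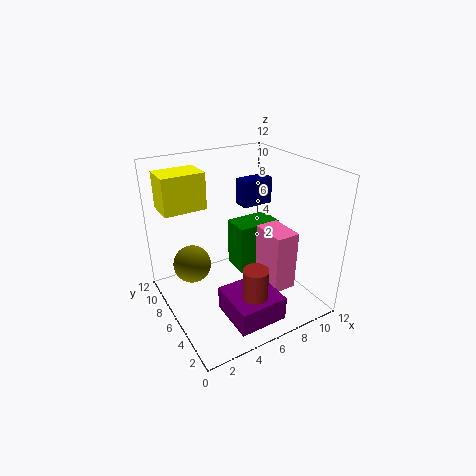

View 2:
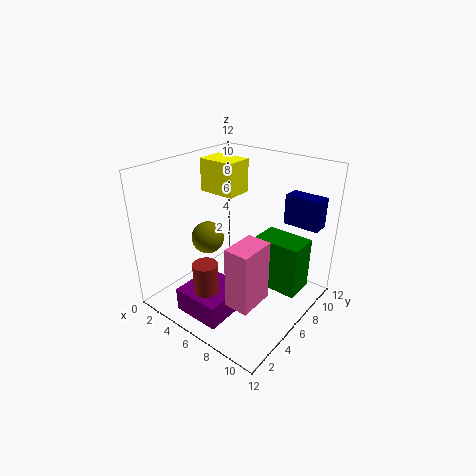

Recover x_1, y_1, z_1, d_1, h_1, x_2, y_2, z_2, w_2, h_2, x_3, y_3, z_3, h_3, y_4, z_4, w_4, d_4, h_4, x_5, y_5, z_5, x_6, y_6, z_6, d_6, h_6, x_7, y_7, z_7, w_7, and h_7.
x_1 = 7, y_1 = 7, z_1 = 1.5, d_1 = 2.5, h_1 = 4.5, x_2 = 8.5, y_2 = 9, z_2 = 7, w_2 = 3, h_2 = 2.5, x_3 = 5.5, y_3 = 2.5, z_3 = 1.5, h_3 = 3.5, y_4 = 1, z_4 = 0.5, w_4 = 4, d_4 = 4, h_4 = 2, x_5 = 2, y_5 = 6.5, z_5 = 4.5, x_6 = 0.5, y_6 = 7.5, z_6 = 8.5, d_6 = 2.5, h_6 = 3, x_7 = 7.5, y_7 = 2.5, z_7 = 2, w_7 = 2, h_7 = 5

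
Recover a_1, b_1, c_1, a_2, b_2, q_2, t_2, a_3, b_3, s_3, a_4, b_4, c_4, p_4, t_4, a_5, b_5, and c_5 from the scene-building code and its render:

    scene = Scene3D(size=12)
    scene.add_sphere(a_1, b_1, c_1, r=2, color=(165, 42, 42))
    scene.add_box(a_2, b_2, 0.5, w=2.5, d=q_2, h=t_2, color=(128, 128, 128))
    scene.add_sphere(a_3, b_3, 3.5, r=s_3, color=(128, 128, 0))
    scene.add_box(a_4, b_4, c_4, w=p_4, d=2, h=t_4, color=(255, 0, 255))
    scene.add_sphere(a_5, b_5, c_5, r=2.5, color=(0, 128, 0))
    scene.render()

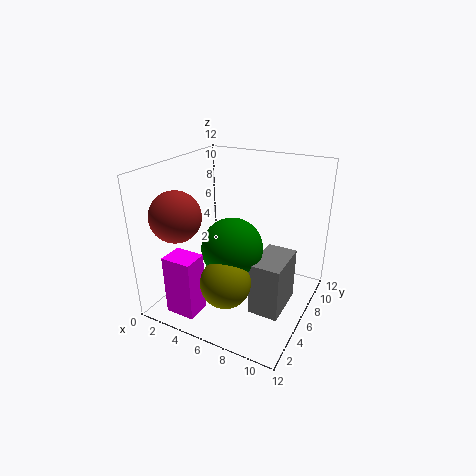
a_1 = 2.5, b_1 = 2.5, c_1 = 8.5, a_2 = 8, b_2 = 4, q_2 = 4, t_2 = 4.5, a_3 = 6.5, b_3 = 3, s_3 = 2, a_4 = 2, b_4 = 1, c_4 = 0.5, p_4 = 2.5, t_4 = 5, a_5 = 6, b_5 = 5, c_5 = 5.5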